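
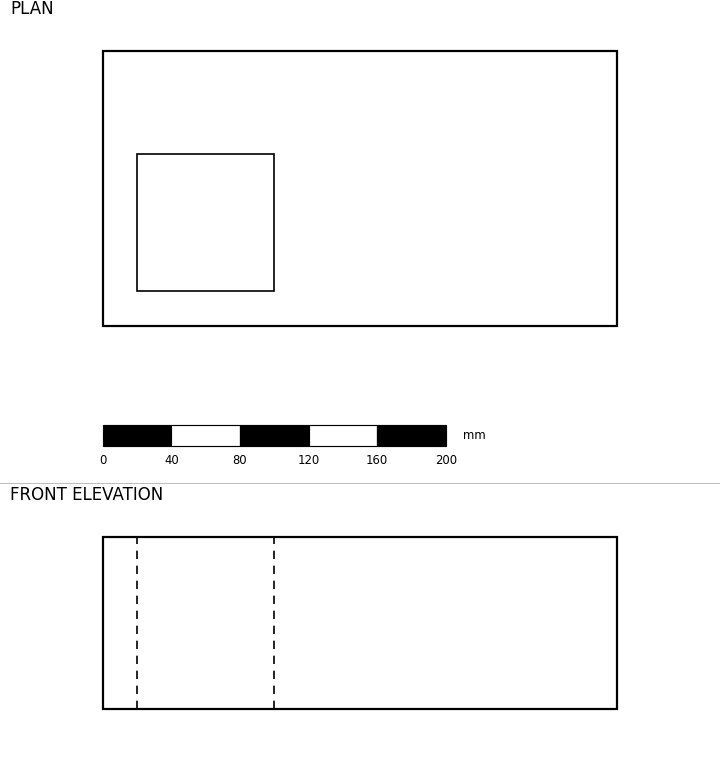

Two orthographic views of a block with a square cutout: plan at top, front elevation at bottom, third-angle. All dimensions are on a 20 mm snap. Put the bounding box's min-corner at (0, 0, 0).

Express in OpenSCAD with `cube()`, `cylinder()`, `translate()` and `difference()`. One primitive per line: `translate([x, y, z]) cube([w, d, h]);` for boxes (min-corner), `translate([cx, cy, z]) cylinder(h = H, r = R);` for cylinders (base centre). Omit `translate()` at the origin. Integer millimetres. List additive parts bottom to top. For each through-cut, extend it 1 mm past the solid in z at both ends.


difference() {
  cube([300, 160, 100]);
  translate([20, 20, -1]) cube([80, 80, 102]);
}


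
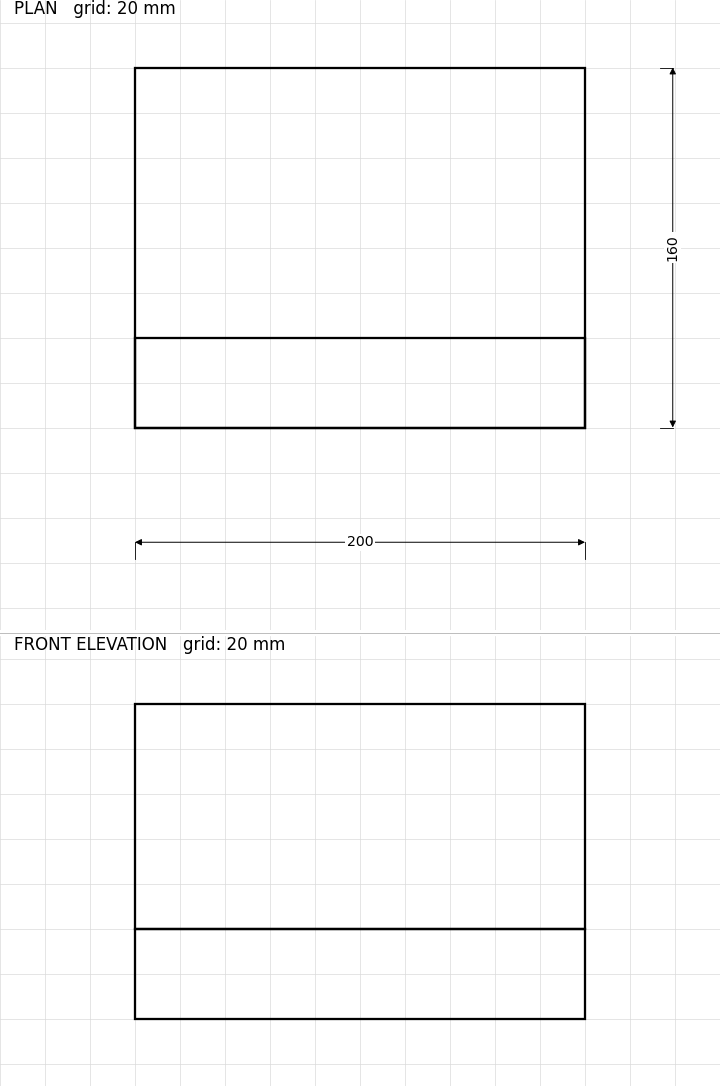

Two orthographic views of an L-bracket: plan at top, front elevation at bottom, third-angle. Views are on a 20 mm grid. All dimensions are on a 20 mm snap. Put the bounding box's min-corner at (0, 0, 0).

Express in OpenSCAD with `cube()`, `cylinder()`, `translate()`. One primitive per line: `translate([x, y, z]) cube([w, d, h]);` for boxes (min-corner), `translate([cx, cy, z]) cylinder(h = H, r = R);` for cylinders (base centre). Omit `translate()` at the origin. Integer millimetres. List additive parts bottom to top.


cube([200, 160, 40]);
translate([0, 0, 40]) cube([200, 40, 100]);


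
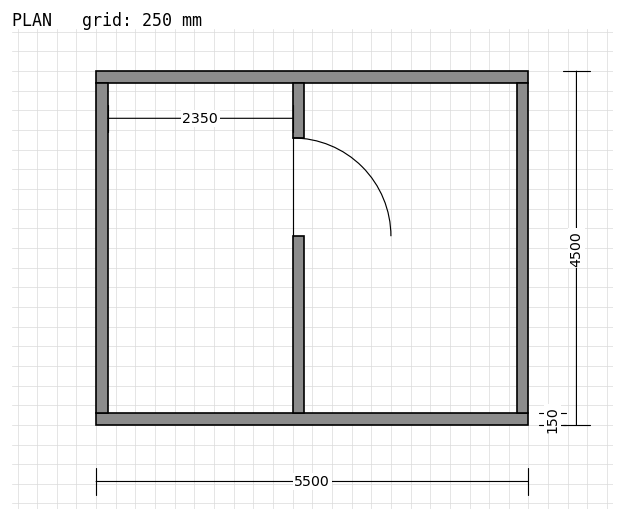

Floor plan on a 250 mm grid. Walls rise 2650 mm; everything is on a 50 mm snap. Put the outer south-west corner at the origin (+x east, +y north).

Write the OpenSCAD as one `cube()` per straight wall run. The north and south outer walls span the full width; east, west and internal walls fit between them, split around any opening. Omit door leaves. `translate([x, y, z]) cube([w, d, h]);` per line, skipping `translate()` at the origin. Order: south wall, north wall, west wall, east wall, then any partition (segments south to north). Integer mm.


cube([5500, 150, 2650]);
translate([0, 4350, 0]) cube([5500, 150, 2650]);
translate([0, 150, 0]) cube([150, 4200, 2650]);
translate([5350, 150, 0]) cube([150, 4200, 2650]);
translate([2500, 150, 0]) cube([150, 2250, 2650]);
translate([2500, 3650, 0]) cube([150, 700, 2650]);


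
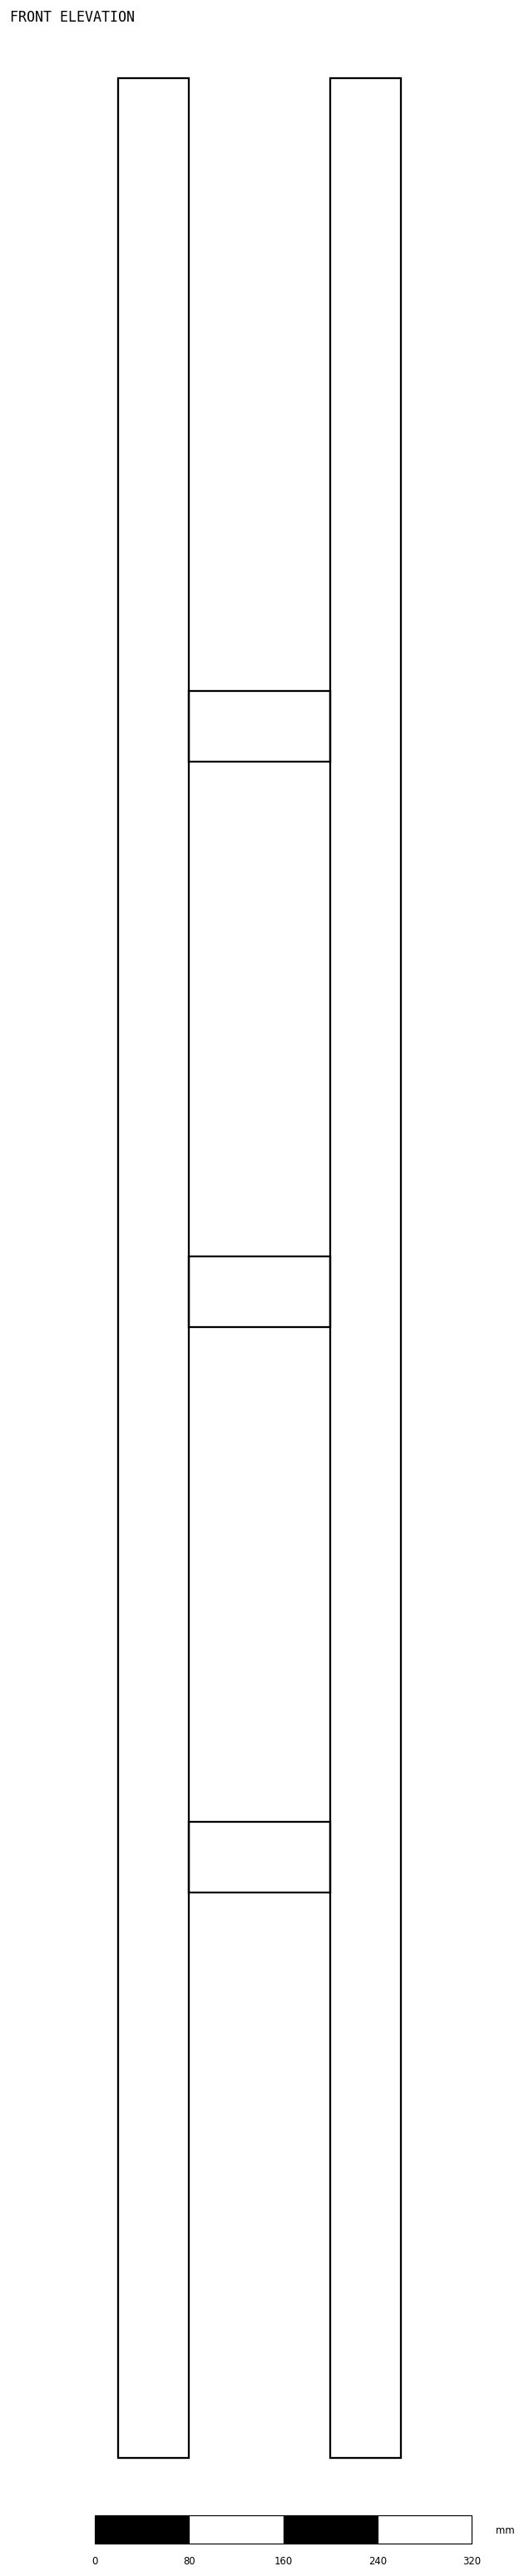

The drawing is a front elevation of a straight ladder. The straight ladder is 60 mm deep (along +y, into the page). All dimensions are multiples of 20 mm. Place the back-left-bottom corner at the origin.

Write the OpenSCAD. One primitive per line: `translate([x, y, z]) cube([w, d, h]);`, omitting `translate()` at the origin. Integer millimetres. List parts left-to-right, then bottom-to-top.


cube([60, 60, 2020]);
translate([60, 0, 480]) cube([120, 60, 60]);
translate([60, 0, 960]) cube([120, 60, 60]);
translate([60, 0, 1440]) cube([120, 60, 60]);
translate([180, 0, 0]) cube([60, 60, 2020]);


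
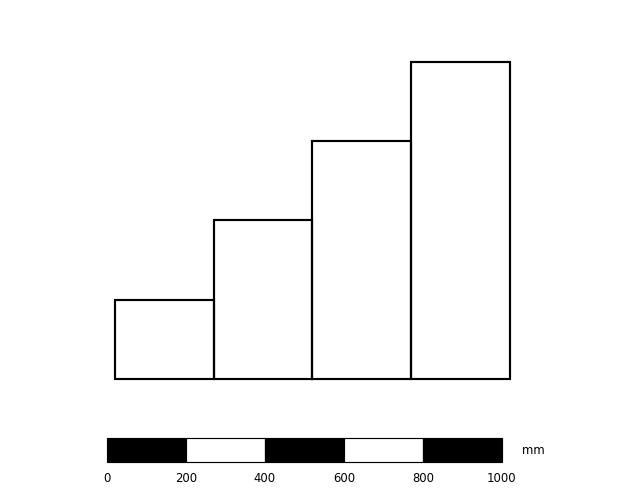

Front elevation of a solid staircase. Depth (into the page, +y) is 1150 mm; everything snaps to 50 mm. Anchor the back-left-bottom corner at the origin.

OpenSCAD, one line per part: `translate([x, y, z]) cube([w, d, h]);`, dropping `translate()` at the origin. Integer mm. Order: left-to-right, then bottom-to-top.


cube([250, 1150, 200]);
translate([250, 0, 0]) cube([250, 1150, 400]);
translate([500, 0, 0]) cube([250, 1150, 600]);
translate([750, 0, 0]) cube([250, 1150, 800]);


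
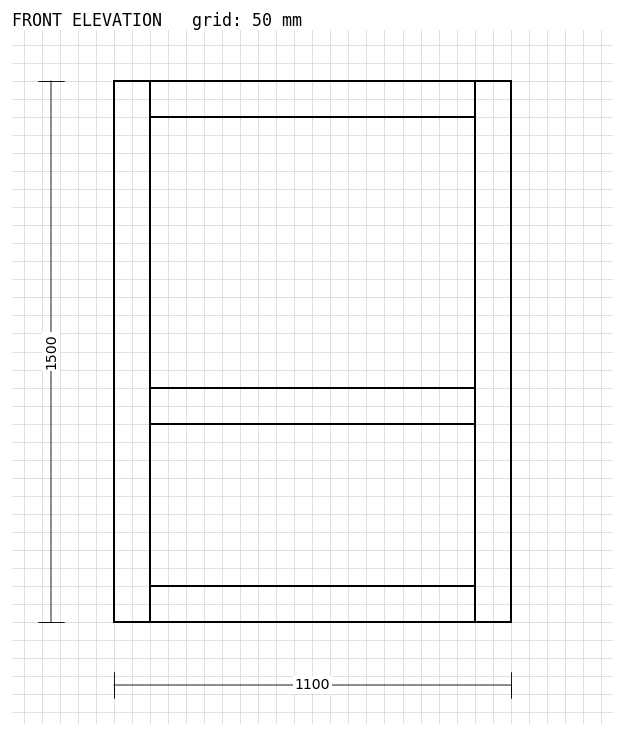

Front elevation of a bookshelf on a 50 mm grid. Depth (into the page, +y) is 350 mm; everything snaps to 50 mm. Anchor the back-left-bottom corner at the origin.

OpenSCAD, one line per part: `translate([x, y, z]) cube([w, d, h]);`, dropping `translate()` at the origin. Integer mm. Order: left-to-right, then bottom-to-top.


cube([100, 350, 1500]);
translate([100, 0, 0]) cube([900, 350, 100]);
translate([100, 0, 550]) cube([900, 350, 100]);
translate([100, 0, 1400]) cube([900, 350, 100]);
translate([1000, 0, 0]) cube([100, 350, 1500]);


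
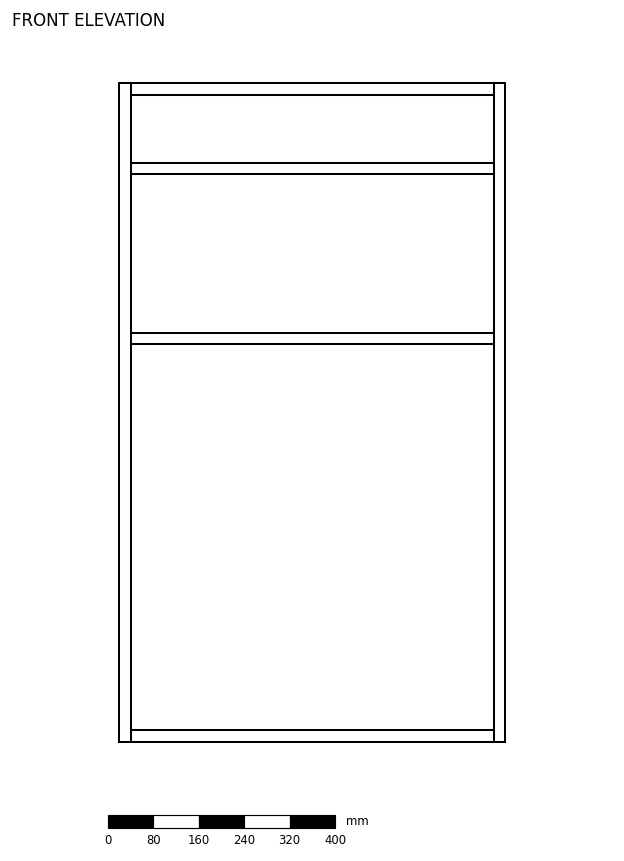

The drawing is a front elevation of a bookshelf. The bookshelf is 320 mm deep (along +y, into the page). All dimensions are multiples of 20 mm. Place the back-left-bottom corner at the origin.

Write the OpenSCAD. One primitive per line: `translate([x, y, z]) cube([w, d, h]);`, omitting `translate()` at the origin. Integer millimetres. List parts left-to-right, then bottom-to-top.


cube([20, 320, 1160]);
translate([20, 0, 0]) cube([640, 320, 20]);
translate([20, 0, 700]) cube([640, 320, 20]);
translate([20, 0, 1000]) cube([640, 320, 20]);
translate([20, 0, 1140]) cube([640, 320, 20]);
translate([660, 0, 0]) cube([20, 320, 1160]);


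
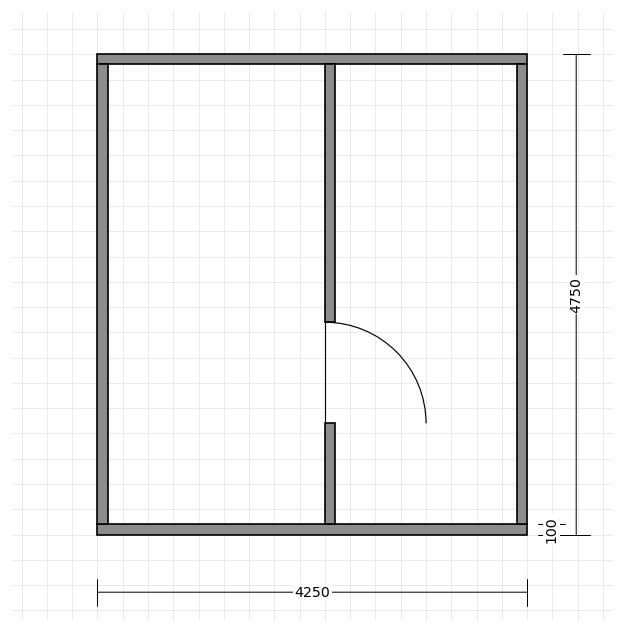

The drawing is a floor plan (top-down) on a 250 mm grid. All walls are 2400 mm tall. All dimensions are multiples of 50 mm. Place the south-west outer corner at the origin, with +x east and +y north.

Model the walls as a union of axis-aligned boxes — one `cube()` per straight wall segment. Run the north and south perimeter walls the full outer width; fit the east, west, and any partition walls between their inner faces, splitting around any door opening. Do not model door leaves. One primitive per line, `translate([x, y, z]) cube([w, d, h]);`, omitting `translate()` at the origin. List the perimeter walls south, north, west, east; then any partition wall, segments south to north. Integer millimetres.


cube([4250, 100, 2400]);
translate([0, 4650, 0]) cube([4250, 100, 2400]);
translate([0, 100, 0]) cube([100, 4550, 2400]);
translate([4150, 100, 0]) cube([100, 4550, 2400]);
translate([2250, 100, 0]) cube([100, 1000, 2400]);
translate([2250, 2100, 0]) cube([100, 2550, 2400]);


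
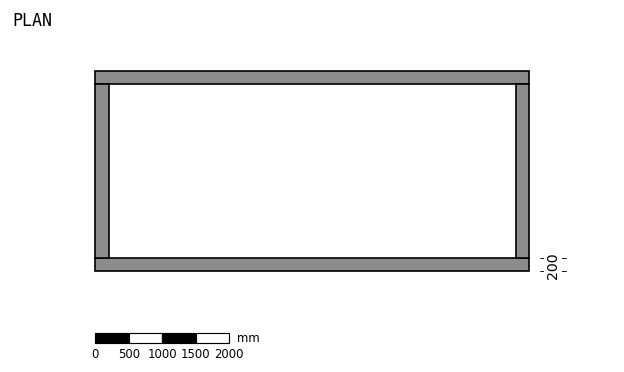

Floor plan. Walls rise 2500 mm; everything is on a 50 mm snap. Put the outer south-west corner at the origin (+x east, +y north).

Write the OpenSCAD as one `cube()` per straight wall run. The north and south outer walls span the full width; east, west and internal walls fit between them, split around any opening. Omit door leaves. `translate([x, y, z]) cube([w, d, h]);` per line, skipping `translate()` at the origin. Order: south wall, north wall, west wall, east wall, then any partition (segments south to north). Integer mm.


cube([6500, 200, 2500]);
translate([0, 2800, 0]) cube([6500, 200, 2500]);
translate([0, 200, 0]) cube([200, 2600, 2500]);
translate([6300, 200, 0]) cube([200, 2600, 2500]);


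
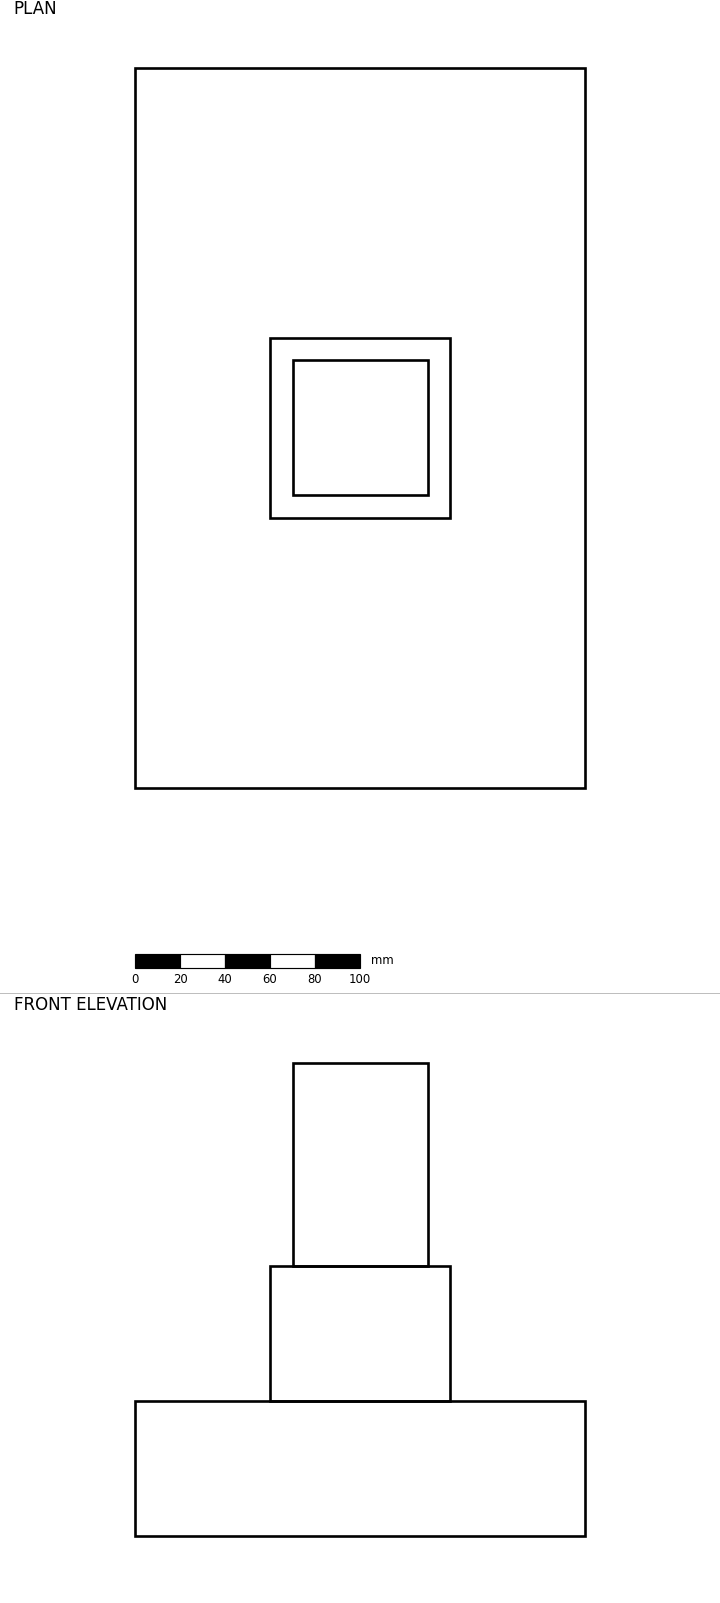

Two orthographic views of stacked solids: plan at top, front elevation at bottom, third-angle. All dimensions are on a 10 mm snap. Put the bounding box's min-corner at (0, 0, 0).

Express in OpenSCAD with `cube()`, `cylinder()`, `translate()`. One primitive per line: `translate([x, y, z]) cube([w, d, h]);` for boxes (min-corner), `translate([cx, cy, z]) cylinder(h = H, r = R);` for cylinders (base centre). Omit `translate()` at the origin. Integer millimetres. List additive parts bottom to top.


cube([200, 320, 60]);
translate([60, 120, 60]) cube([80, 80, 60]);
translate([70, 130, 120]) cube([60, 60, 90]);


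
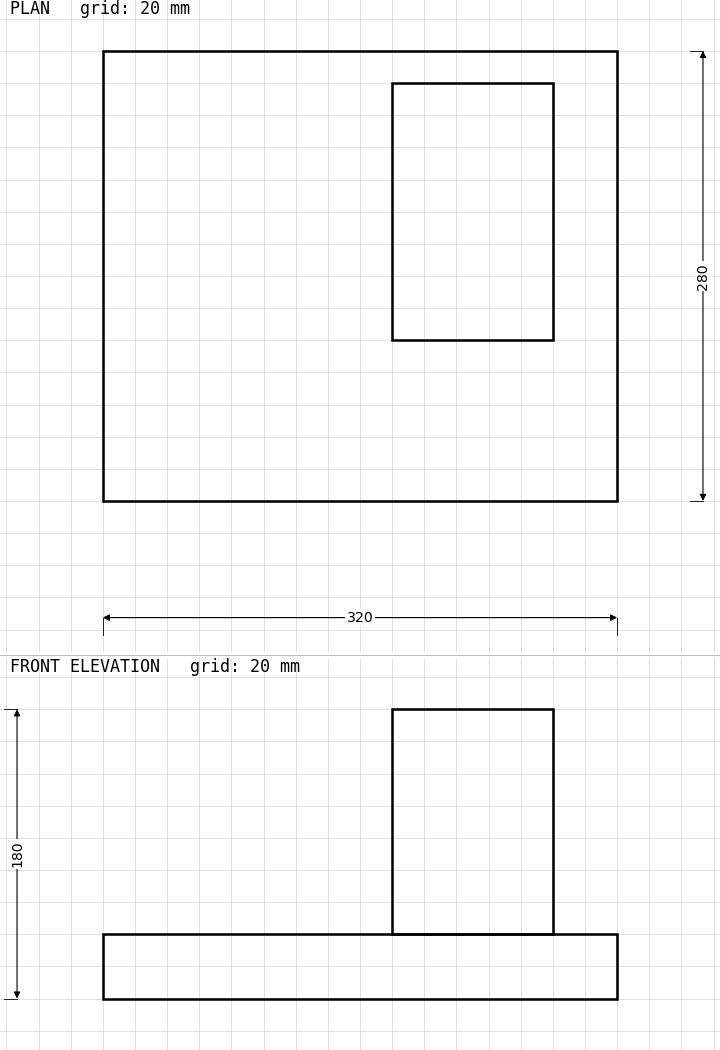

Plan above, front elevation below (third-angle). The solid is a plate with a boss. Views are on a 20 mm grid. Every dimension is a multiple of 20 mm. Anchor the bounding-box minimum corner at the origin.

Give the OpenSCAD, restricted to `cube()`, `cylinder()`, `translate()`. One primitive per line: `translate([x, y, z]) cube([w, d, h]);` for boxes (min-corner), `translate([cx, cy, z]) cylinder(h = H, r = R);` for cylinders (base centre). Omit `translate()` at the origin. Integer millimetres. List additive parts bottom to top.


cube([320, 280, 40]);
translate([180, 100, 40]) cube([100, 160, 140]);


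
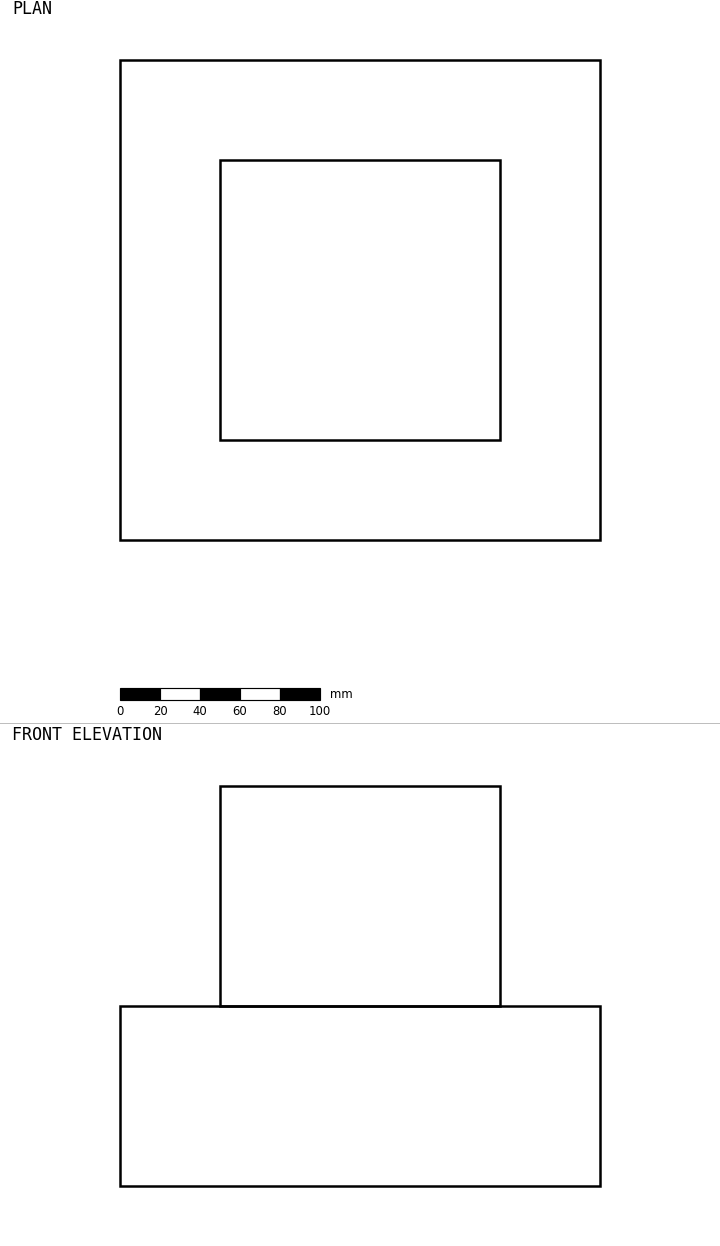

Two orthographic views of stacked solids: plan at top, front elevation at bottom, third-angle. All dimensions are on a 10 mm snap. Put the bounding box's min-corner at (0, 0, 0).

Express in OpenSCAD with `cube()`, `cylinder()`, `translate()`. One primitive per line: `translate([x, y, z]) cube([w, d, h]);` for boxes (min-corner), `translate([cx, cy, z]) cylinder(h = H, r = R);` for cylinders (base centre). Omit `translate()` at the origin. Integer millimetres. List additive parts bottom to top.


cube([240, 240, 90]);
translate([50, 50, 90]) cube([140, 140, 110]);


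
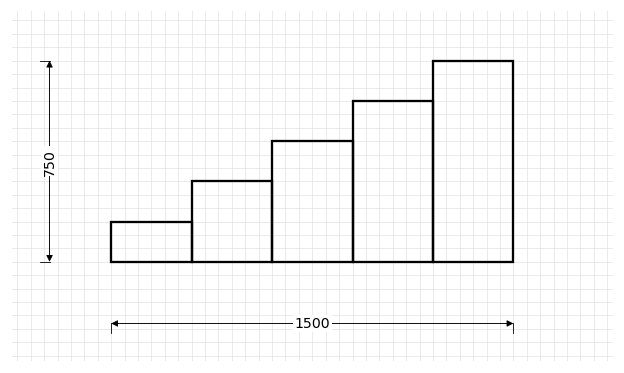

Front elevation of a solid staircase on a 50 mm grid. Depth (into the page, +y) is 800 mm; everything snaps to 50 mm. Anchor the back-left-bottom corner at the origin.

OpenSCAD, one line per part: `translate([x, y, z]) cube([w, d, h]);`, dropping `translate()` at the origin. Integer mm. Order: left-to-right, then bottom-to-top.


cube([300, 800, 150]);
translate([300, 0, 0]) cube([300, 800, 300]);
translate([600, 0, 0]) cube([300, 800, 450]);
translate([900, 0, 0]) cube([300, 800, 600]);
translate([1200, 0, 0]) cube([300, 800, 750]);


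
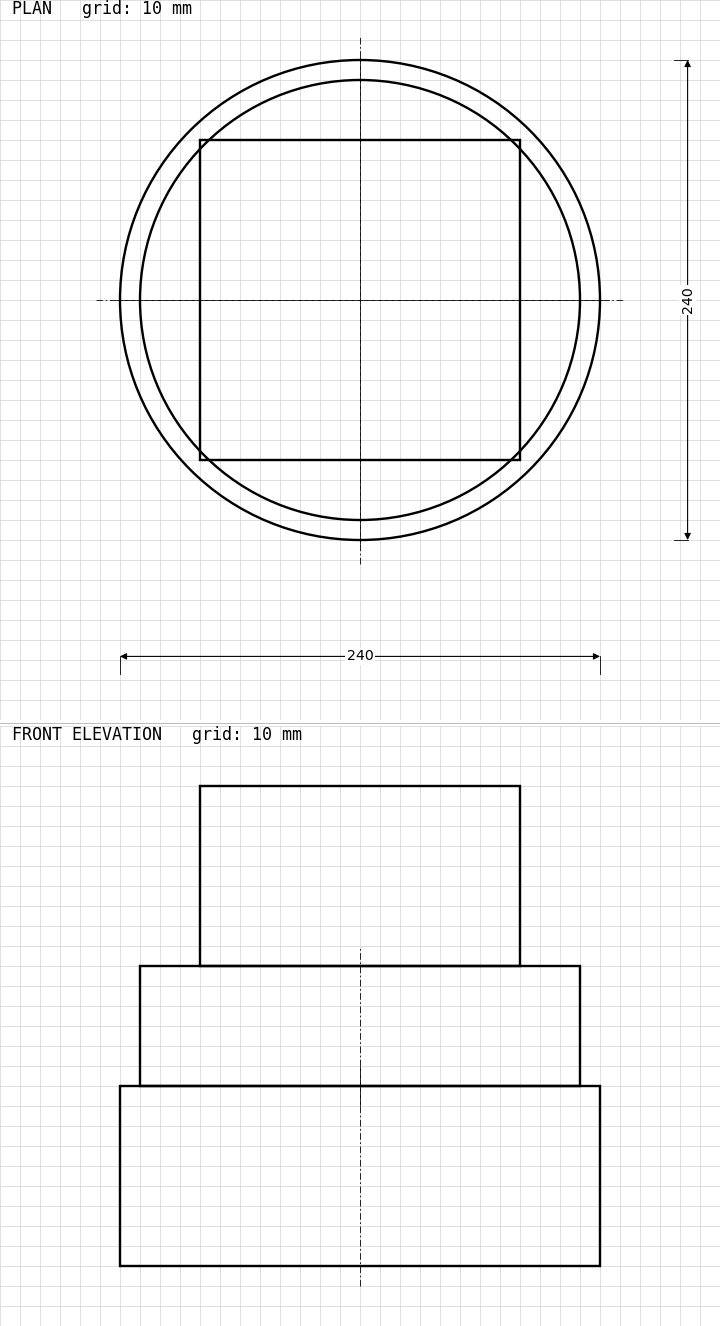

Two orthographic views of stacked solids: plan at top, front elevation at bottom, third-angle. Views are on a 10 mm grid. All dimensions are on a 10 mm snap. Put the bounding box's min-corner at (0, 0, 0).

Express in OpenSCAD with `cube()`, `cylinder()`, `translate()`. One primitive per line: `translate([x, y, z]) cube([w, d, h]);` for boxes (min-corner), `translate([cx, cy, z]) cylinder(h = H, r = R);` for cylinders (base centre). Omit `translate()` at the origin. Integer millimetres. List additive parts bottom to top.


translate([120, 120, 0]) cylinder(h = 90, r = 120);
translate([120, 120, 90]) cylinder(h = 60, r = 110);
translate([40, 40, 150]) cube([160, 160, 90]);


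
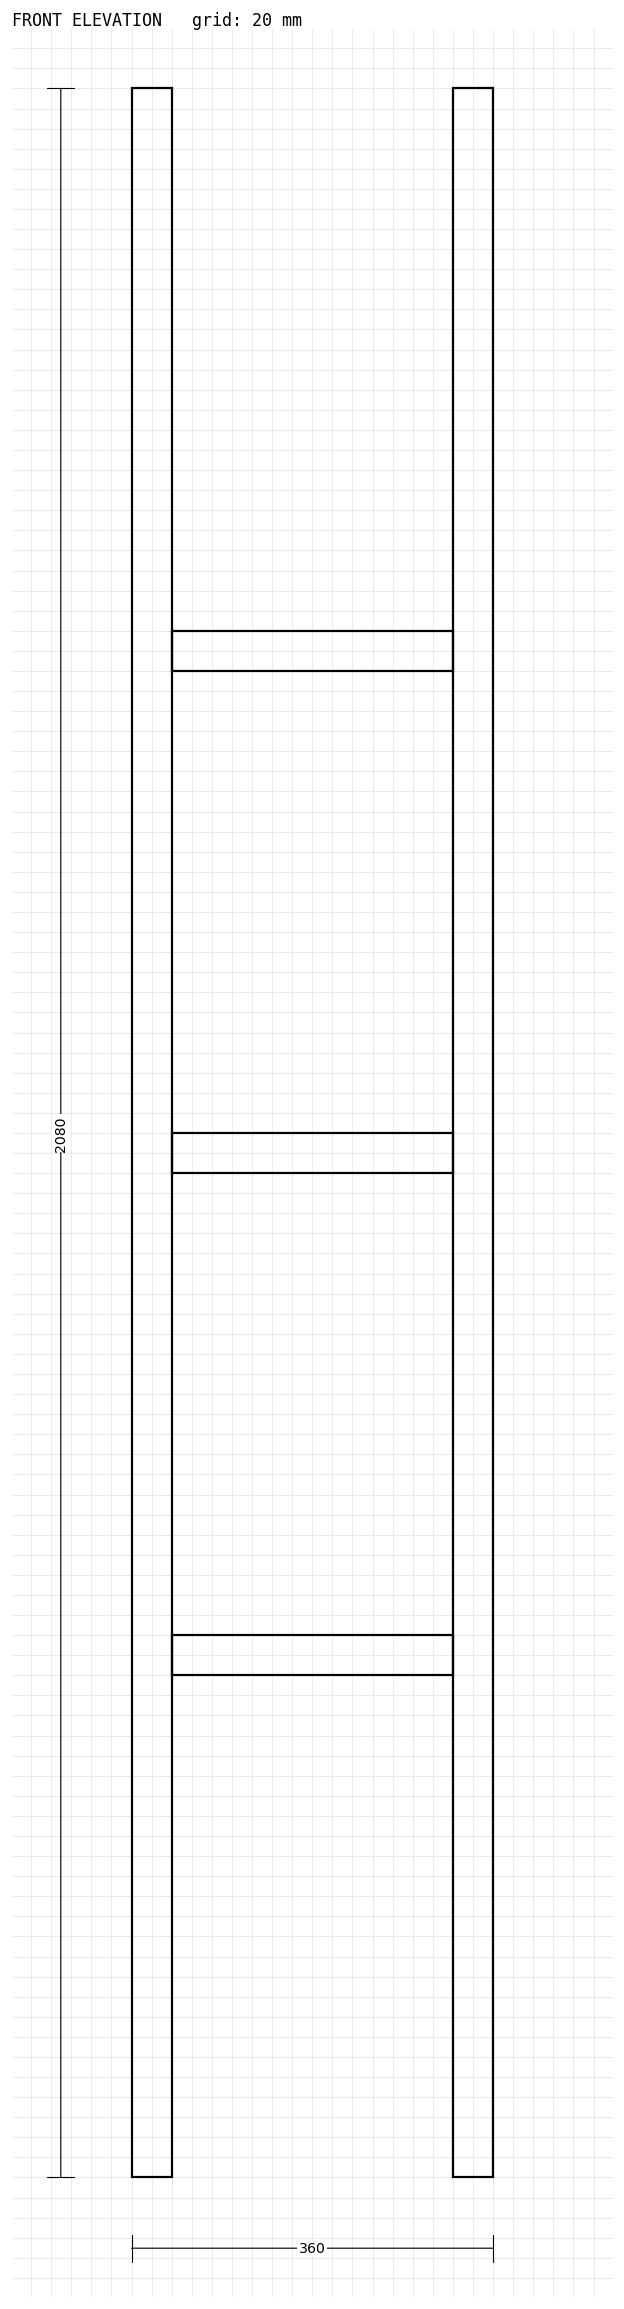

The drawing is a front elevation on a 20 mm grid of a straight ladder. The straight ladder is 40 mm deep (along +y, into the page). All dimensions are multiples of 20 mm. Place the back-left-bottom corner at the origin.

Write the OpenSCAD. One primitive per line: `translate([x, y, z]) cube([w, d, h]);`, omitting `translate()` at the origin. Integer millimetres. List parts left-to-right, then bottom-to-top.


cube([40, 40, 2080]);
translate([40, 0, 500]) cube([280, 40, 40]);
translate([40, 0, 1000]) cube([280, 40, 40]);
translate([40, 0, 1500]) cube([280, 40, 40]);
translate([320, 0, 0]) cube([40, 40, 2080]);


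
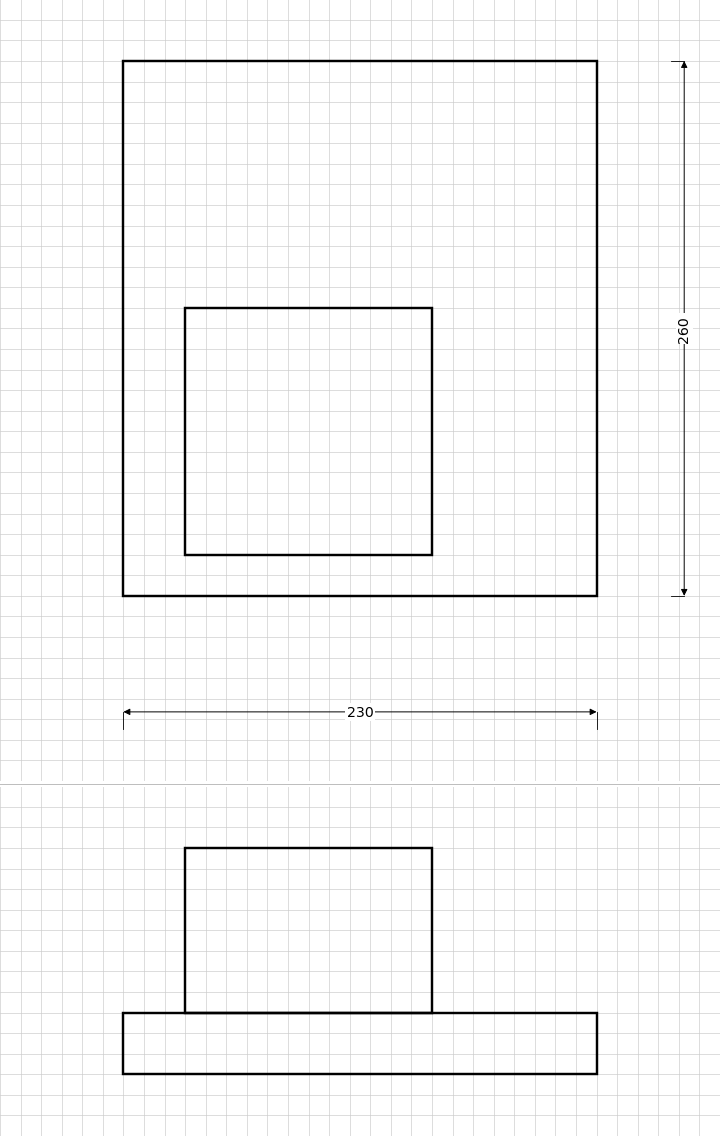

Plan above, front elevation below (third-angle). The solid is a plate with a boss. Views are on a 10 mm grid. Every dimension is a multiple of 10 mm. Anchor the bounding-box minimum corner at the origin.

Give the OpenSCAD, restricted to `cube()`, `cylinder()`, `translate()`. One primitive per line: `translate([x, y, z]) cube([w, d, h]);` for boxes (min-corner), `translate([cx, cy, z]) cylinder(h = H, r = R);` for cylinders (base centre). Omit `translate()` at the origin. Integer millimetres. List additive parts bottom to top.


cube([230, 260, 30]);
translate([30, 20, 30]) cube([120, 120, 80]);


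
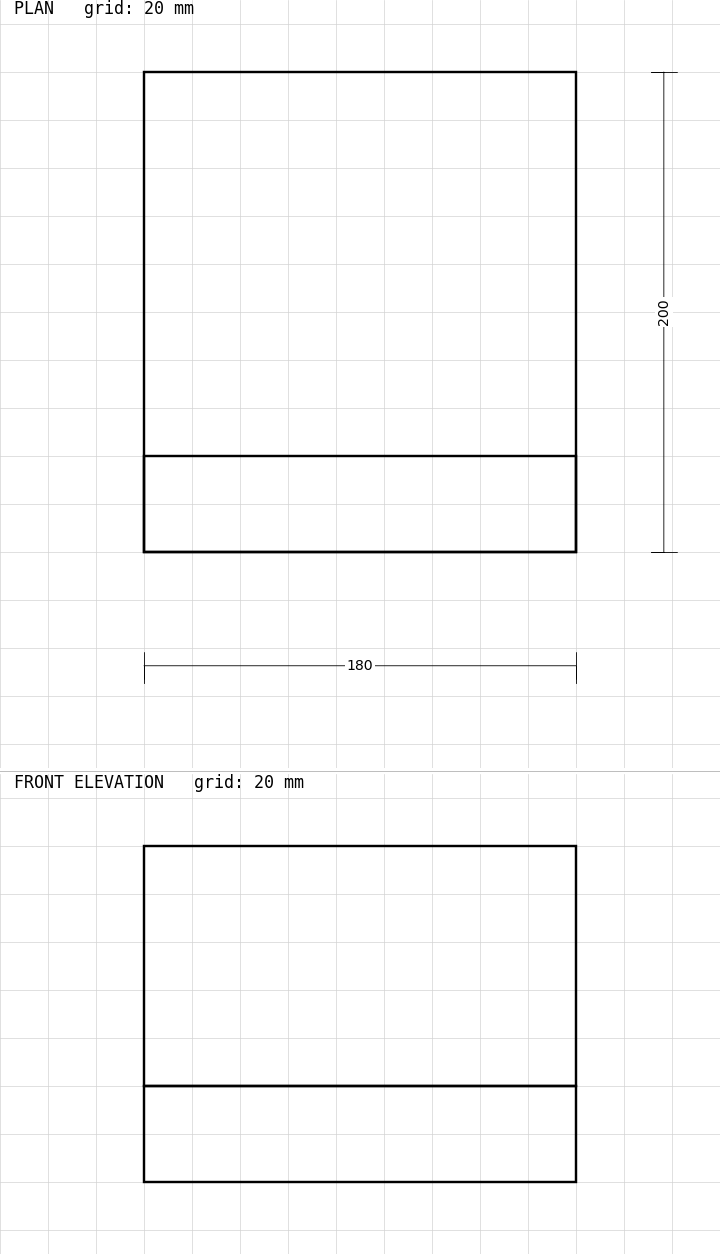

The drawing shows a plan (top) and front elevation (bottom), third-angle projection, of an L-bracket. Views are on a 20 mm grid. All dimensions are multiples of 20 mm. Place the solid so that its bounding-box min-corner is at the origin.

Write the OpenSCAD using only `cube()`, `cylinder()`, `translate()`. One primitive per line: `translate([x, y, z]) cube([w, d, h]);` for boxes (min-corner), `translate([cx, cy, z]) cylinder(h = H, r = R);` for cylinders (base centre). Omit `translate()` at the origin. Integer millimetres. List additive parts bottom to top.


cube([180, 200, 40]);
translate([0, 0, 40]) cube([180, 40, 100]);


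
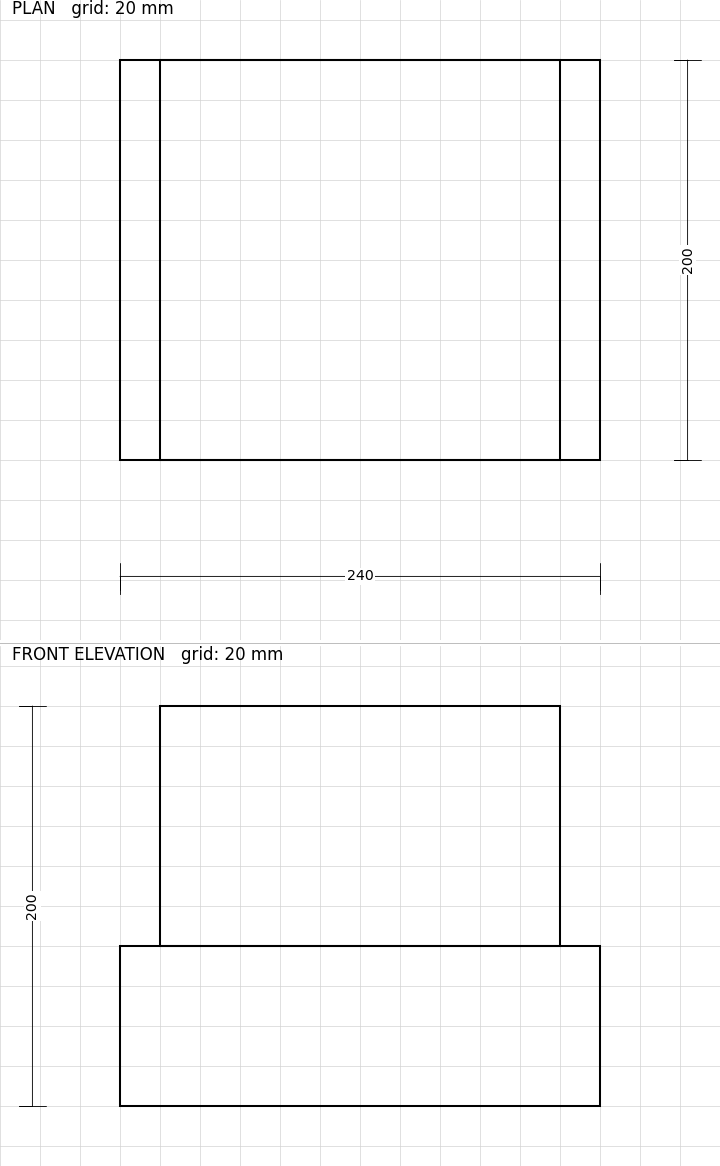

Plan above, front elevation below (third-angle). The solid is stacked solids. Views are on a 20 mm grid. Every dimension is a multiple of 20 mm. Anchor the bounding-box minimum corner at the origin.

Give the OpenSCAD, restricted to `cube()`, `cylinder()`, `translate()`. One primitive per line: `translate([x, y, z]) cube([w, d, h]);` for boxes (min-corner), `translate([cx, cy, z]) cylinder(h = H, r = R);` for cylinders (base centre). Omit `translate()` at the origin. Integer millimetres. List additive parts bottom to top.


cube([240, 200, 80]);
translate([20, 0, 80]) cube([200, 200, 120]);


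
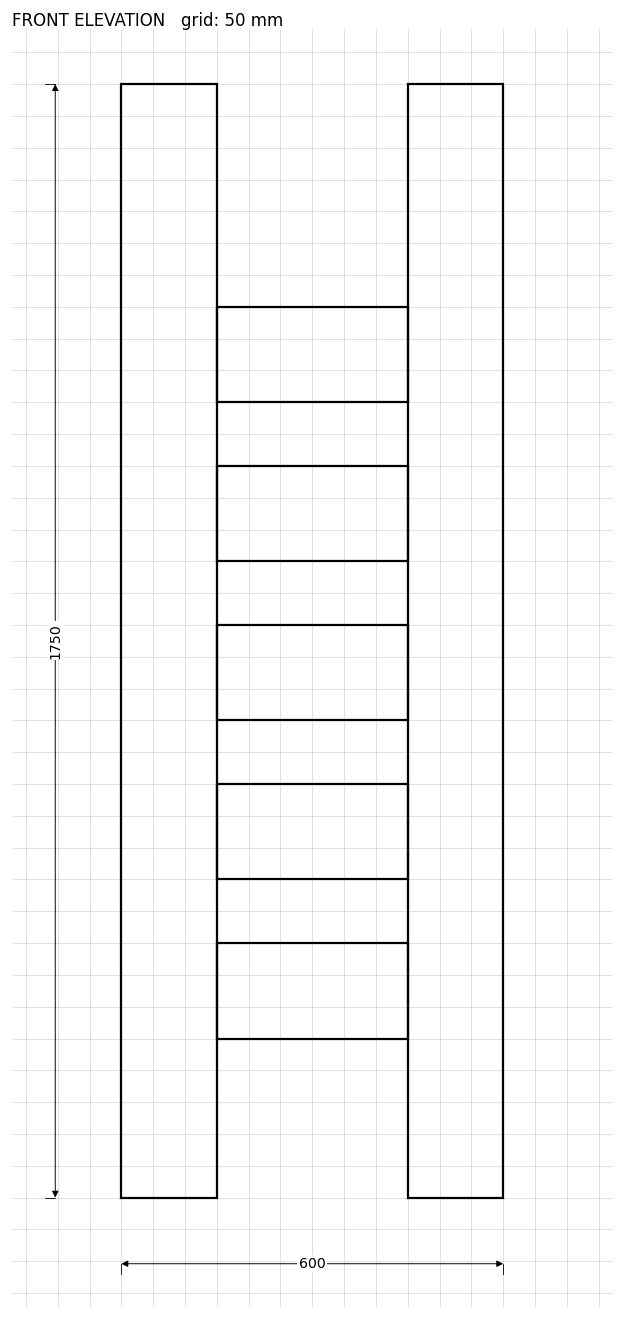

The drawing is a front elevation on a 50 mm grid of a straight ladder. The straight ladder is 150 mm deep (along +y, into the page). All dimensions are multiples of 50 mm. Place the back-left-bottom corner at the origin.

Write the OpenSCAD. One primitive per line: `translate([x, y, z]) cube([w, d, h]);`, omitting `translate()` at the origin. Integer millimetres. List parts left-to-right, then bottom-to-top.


cube([150, 150, 1750]);
translate([150, 0, 250]) cube([300, 150, 150]);
translate([150, 0, 500]) cube([300, 150, 150]);
translate([150, 0, 750]) cube([300, 150, 150]);
translate([150, 0, 1000]) cube([300, 150, 150]);
translate([150, 0, 1250]) cube([300, 150, 150]);
translate([450, 0, 0]) cube([150, 150, 1750]);


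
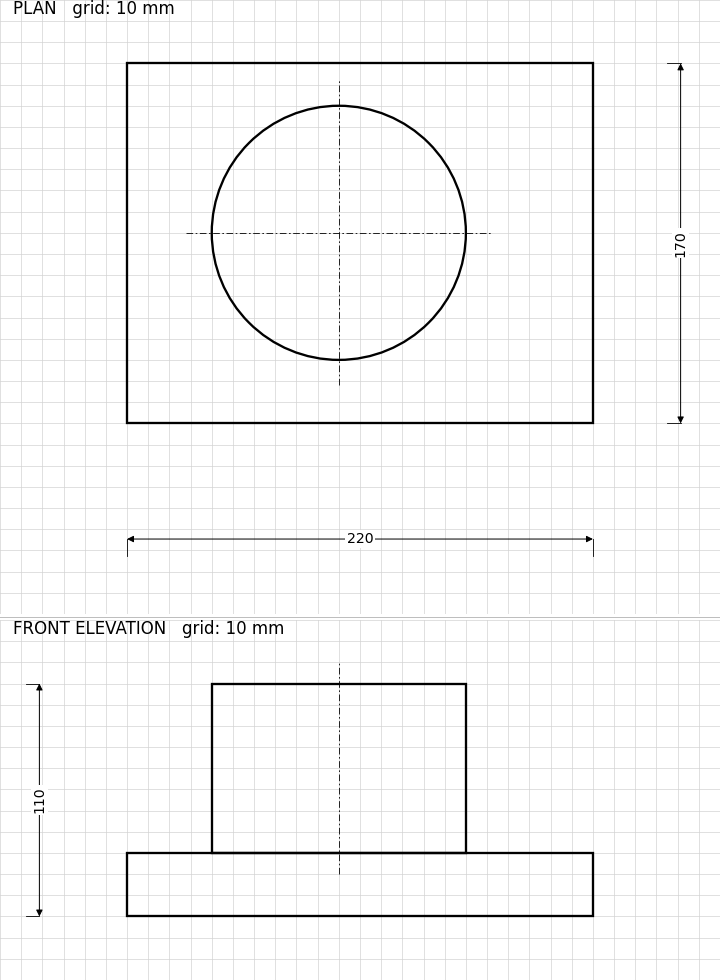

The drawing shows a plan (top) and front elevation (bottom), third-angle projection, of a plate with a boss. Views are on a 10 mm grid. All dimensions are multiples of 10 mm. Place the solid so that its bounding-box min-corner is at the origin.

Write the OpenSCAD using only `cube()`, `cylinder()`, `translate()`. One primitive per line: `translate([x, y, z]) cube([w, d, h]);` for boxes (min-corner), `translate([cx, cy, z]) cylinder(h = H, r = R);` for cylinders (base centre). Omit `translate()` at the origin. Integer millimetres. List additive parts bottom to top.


cube([220, 170, 30]);
translate([100, 90, 30]) cylinder(h = 80, r = 60);


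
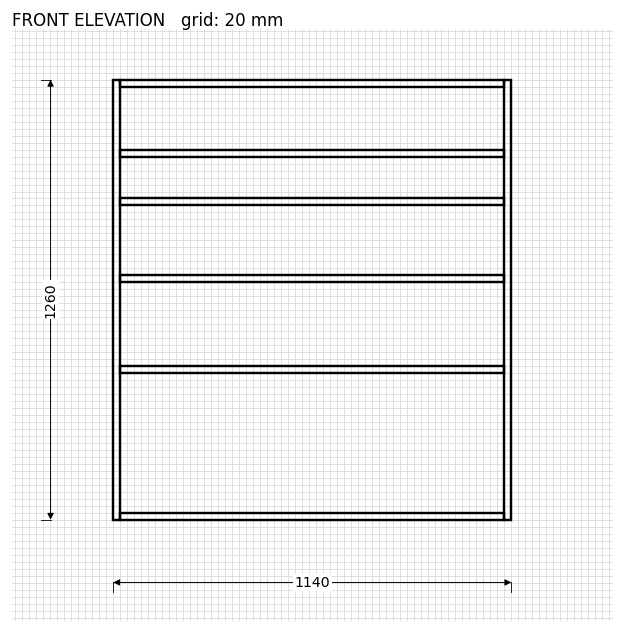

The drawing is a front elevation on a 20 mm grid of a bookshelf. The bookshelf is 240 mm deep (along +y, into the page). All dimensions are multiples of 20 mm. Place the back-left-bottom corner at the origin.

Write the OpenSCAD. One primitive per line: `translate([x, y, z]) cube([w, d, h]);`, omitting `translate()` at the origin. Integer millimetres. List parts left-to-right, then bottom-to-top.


cube([20, 240, 1260]);
translate([20, 0, 0]) cube([1100, 240, 20]);
translate([20, 0, 420]) cube([1100, 240, 20]);
translate([20, 0, 680]) cube([1100, 240, 20]);
translate([20, 0, 900]) cube([1100, 240, 20]);
translate([20, 0, 1040]) cube([1100, 240, 20]);
translate([20, 0, 1240]) cube([1100, 240, 20]);
translate([1120, 0, 0]) cube([20, 240, 1260]);


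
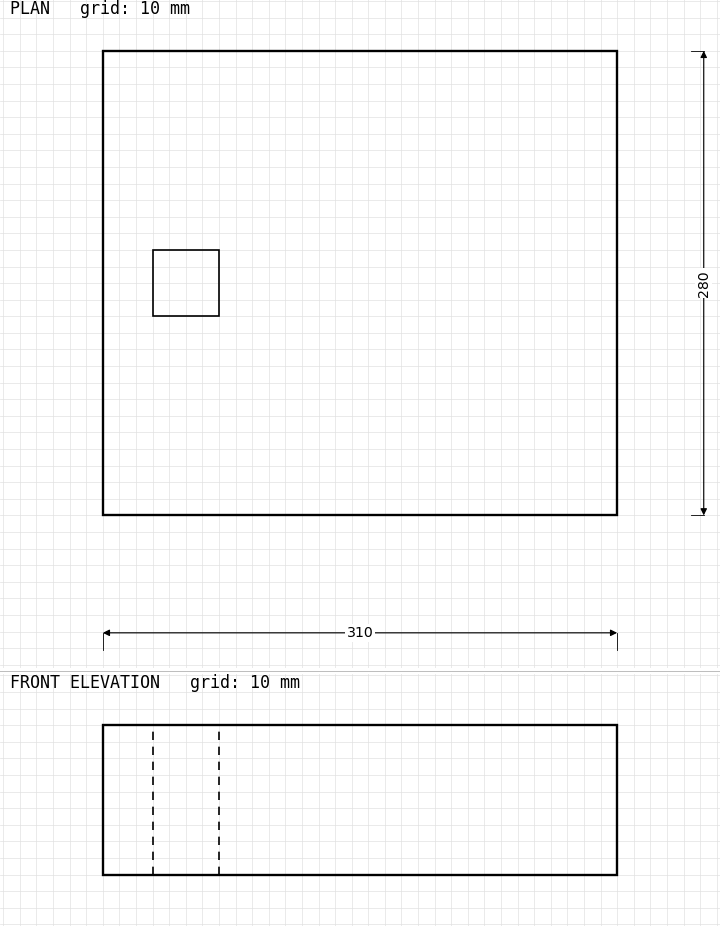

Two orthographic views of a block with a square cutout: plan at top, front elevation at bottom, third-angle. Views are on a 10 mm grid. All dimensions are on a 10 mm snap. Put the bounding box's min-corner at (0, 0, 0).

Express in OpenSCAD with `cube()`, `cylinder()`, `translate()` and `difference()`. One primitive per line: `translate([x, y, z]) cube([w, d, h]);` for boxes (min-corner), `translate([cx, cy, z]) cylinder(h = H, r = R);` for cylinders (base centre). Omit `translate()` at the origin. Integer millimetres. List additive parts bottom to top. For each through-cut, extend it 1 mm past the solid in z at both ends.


difference() {
  cube([310, 280, 90]);
  translate([30, 120, -1]) cube([40, 40, 92]);
}


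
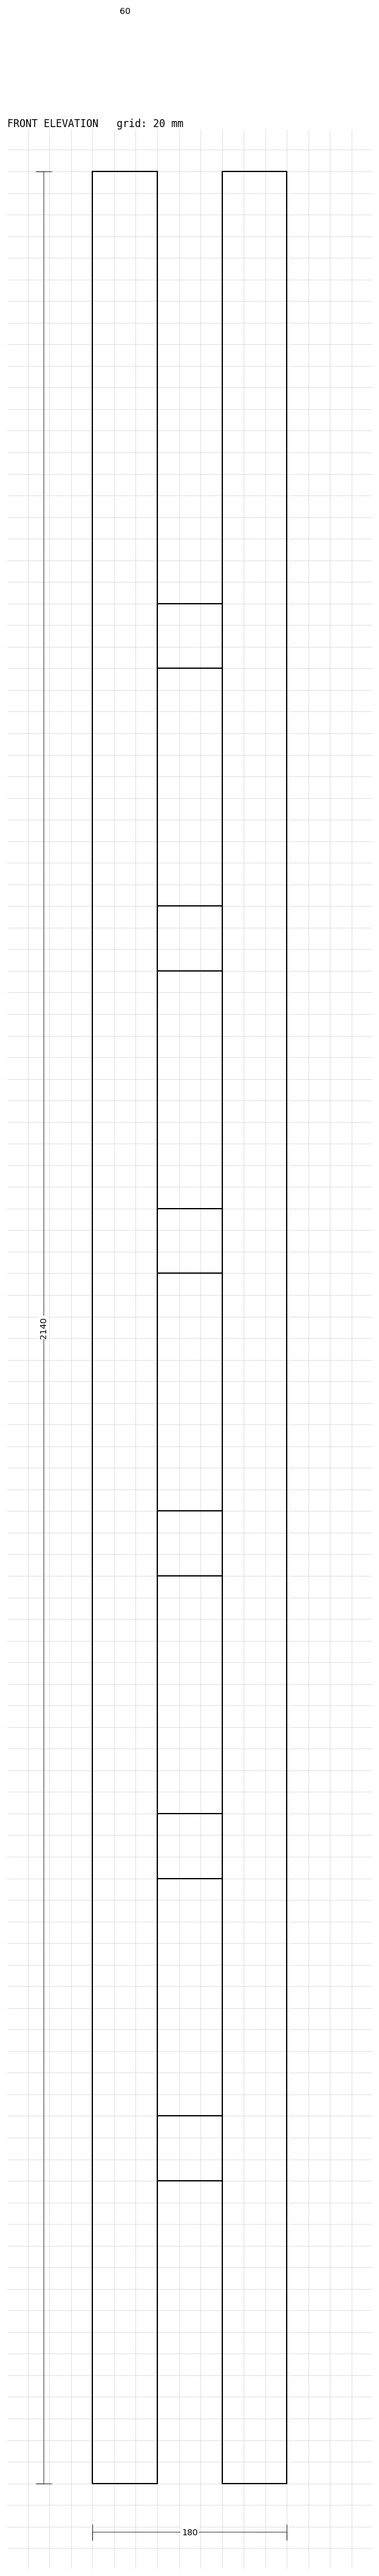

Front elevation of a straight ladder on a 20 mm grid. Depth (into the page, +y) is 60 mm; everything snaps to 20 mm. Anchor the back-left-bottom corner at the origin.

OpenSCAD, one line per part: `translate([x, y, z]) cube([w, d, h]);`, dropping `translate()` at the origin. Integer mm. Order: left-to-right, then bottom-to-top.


cube([60, 60, 2140]);
translate([60, 0, 280]) cube([60, 60, 60]);
translate([60, 0, 560]) cube([60, 60, 60]);
translate([60, 0, 840]) cube([60, 60, 60]);
translate([60, 0, 1120]) cube([60, 60, 60]);
translate([60, 0, 1400]) cube([60, 60, 60]);
translate([60, 0, 1680]) cube([60, 60, 60]);
translate([120, 0, 0]) cube([60, 60, 2140]);


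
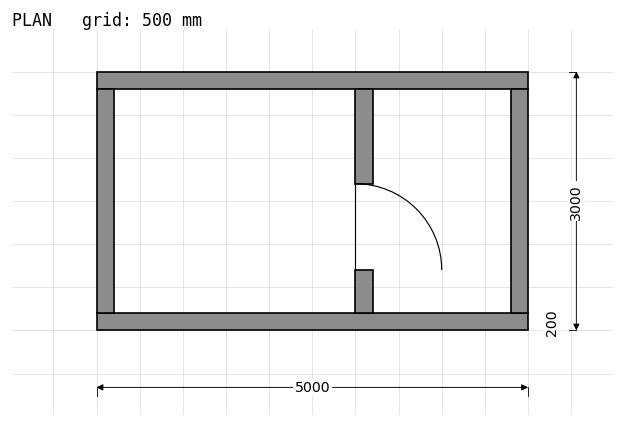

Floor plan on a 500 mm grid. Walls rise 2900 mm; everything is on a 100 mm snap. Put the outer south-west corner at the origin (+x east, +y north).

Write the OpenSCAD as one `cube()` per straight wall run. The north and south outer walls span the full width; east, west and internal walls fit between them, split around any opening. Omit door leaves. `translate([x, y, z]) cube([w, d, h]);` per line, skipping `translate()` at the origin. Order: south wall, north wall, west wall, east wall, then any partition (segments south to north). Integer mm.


cube([5000, 200, 2900]);
translate([0, 2800, 0]) cube([5000, 200, 2900]);
translate([0, 200, 0]) cube([200, 2600, 2900]);
translate([4800, 200, 0]) cube([200, 2600, 2900]);
translate([3000, 200, 0]) cube([200, 500, 2900]);
translate([3000, 1700, 0]) cube([200, 1100, 2900]);


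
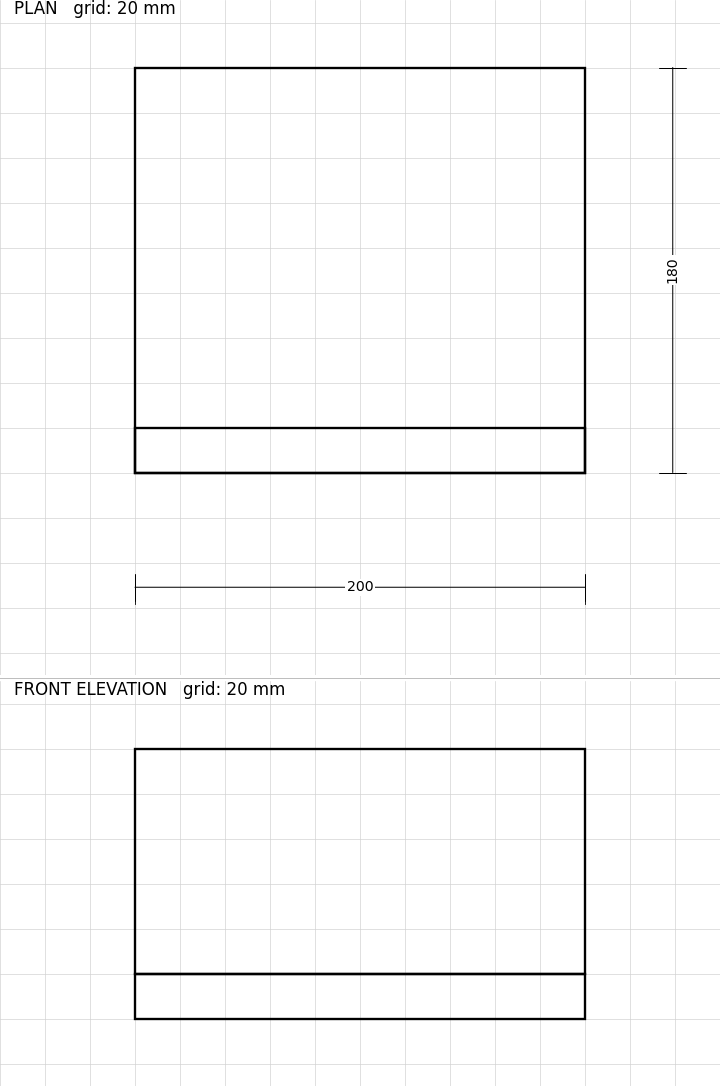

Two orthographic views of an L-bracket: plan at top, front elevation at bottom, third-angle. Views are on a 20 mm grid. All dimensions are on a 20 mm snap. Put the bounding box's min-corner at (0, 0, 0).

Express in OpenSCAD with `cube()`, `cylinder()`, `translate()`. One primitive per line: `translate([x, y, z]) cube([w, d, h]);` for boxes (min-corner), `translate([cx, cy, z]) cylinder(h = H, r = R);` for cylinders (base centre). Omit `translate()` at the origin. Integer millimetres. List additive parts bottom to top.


cube([200, 180, 20]);
translate([0, 0, 20]) cube([200, 20, 100]);


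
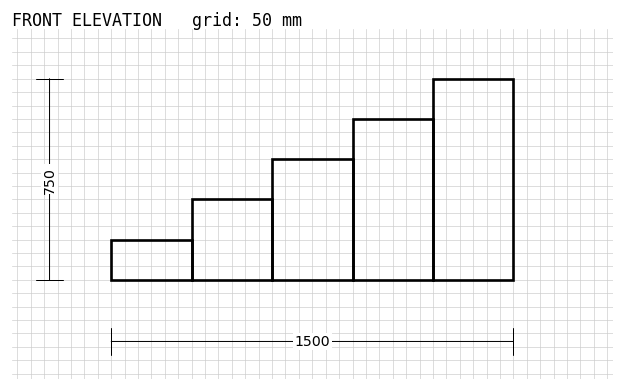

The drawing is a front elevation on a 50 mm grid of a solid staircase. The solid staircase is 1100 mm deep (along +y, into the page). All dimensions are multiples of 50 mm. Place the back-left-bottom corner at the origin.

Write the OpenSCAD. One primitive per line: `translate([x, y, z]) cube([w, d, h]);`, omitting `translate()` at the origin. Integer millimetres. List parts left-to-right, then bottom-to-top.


cube([300, 1100, 150]);
translate([300, 0, 0]) cube([300, 1100, 300]);
translate([600, 0, 0]) cube([300, 1100, 450]);
translate([900, 0, 0]) cube([300, 1100, 600]);
translate([1200, 0, 0]) cube([300, 1100, 750]);


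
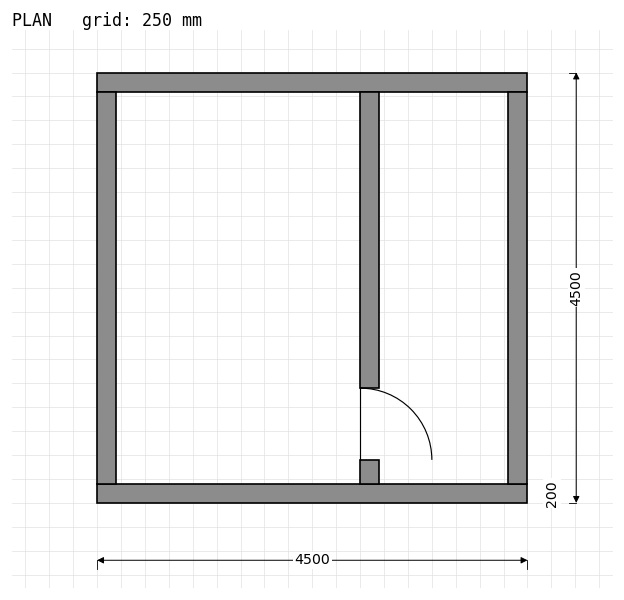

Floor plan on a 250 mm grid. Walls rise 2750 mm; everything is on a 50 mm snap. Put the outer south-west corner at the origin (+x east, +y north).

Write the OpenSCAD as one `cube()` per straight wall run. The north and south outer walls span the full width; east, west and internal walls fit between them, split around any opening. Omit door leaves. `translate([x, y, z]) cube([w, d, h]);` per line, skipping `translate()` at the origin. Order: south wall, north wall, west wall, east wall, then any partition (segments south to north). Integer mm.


cube([4500, 200, 2750]);
translate([0, 4300, 0]) cube([4500, 200, 2750]);
translate([0, 200, 0]) cube([200, 4100, 2750]);
translate([4300, 200, 0]) cube([200, 4100, 2750]);
translate([2750, 200, 0]) cube([200, 250, 2750]);
translate([2750, 1200, 0]) cube([200, 3100, 2750]);


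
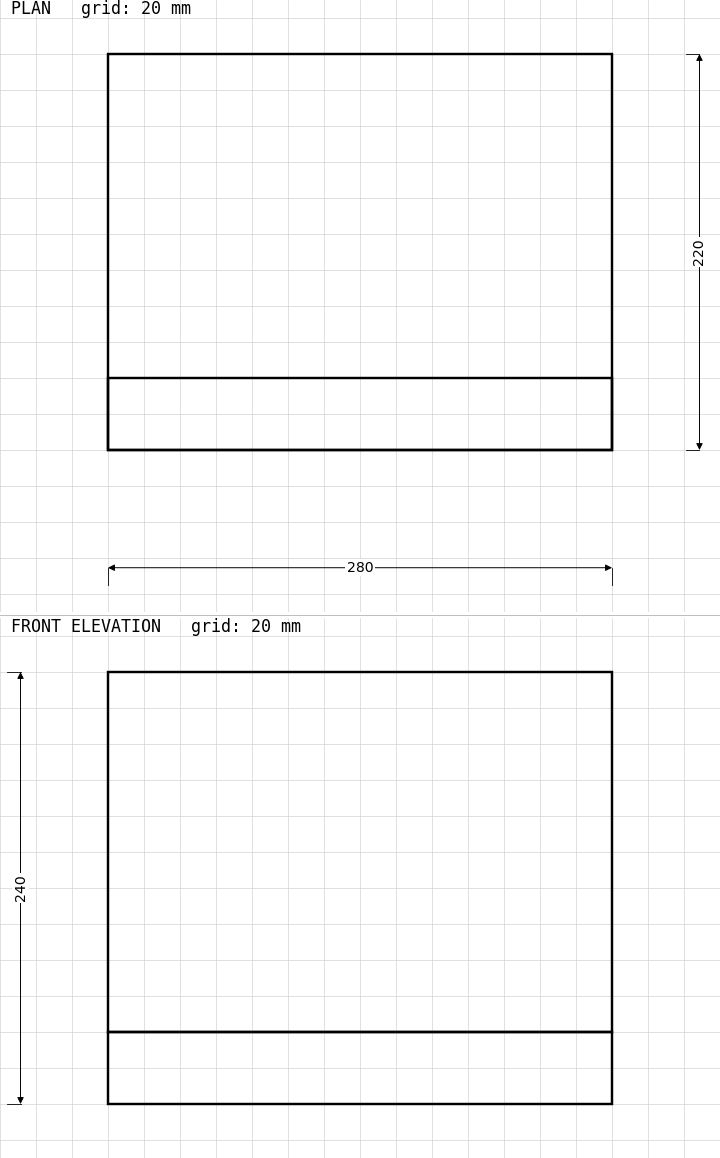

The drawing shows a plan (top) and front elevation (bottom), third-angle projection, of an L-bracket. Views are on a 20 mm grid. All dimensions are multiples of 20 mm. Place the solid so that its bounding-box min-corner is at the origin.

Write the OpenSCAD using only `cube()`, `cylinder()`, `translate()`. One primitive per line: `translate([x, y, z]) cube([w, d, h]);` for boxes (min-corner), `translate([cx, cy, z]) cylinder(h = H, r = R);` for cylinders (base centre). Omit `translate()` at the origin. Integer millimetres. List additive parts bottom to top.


cube([280, 220, 40]);
translate([0, 0, 40]) cube([280, 40, 200]);


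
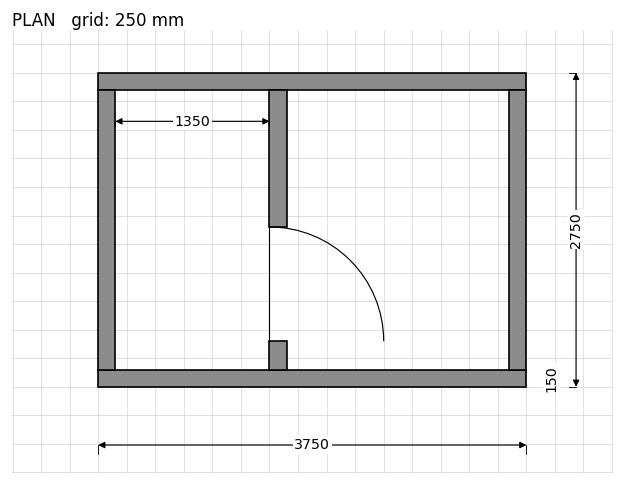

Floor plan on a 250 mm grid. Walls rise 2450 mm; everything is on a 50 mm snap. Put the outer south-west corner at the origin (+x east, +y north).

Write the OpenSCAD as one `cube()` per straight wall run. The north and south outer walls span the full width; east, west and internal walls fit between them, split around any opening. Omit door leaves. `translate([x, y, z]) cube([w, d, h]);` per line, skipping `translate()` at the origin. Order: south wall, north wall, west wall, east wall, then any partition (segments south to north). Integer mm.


cube([3750, 150, 2450]);
translate([0, 2600, 0]) cube([3750, 150, 2450]);
translate([0, 150, 0]) cube([150, 2450, 2450]);
translate([3600, 150, 0]) cube([150, 2450, 2450]);
translate([1500, 150, 0]) cube([150, 250, 2450]);
translate([1500, 1400, 0]) cube([150, 1200, 2450]);


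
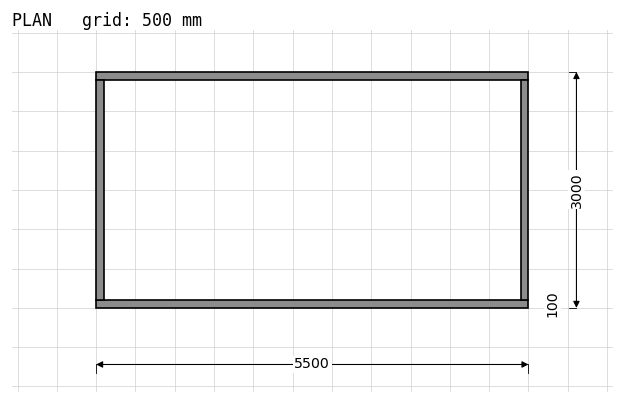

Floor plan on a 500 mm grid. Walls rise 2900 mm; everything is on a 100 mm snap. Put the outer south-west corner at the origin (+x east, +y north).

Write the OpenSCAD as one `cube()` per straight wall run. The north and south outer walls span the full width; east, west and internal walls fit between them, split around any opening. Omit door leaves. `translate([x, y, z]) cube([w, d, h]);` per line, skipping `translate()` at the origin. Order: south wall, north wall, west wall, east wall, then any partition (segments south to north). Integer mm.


cube([5500, 100, 2900]);
translate([0, 2900, 0]) cube([5500, 100, 2900]);
translate([0, 100, 0]) cube([100, 2800, 2900]);
translate([5400, 100, 0]) cube([100, 2800, 2900]);


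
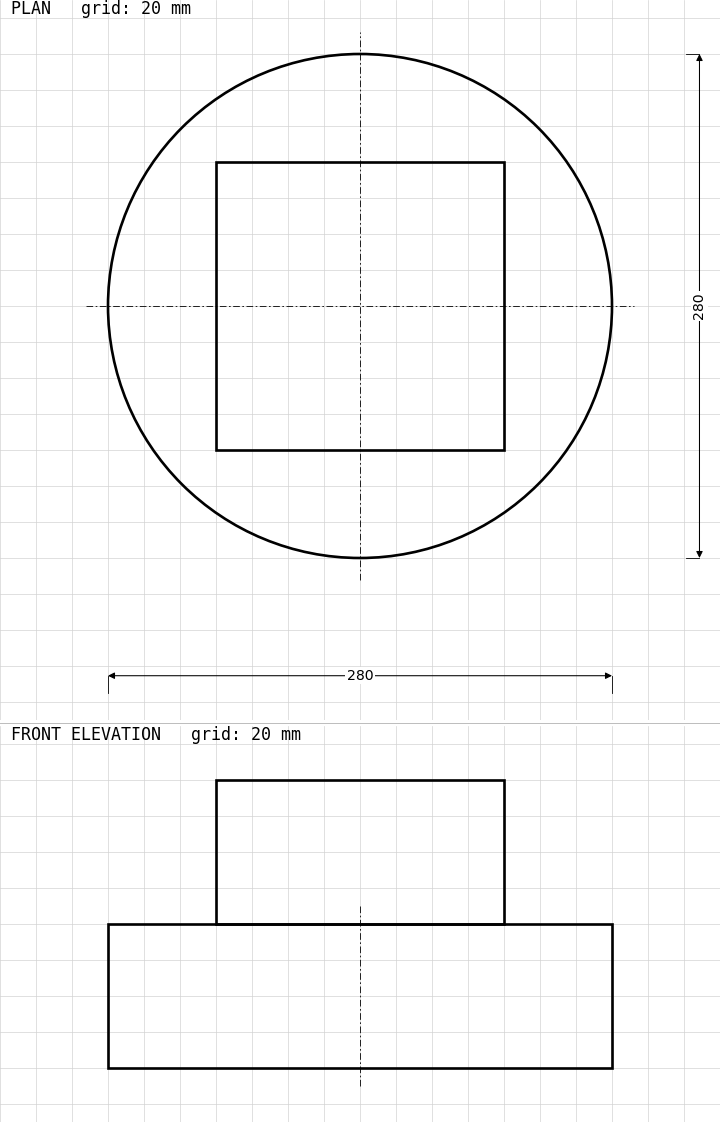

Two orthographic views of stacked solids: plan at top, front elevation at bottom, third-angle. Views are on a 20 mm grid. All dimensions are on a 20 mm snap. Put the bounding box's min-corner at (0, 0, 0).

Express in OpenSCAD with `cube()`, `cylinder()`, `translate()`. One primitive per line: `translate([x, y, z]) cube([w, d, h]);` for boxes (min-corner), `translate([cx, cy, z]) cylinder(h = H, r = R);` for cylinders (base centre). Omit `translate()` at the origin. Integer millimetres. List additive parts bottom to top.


translate([140, 140, 0]) cylinder(h = 80, r = 140);
translate([60, 60, 80]) cube([160, 160, 80]);


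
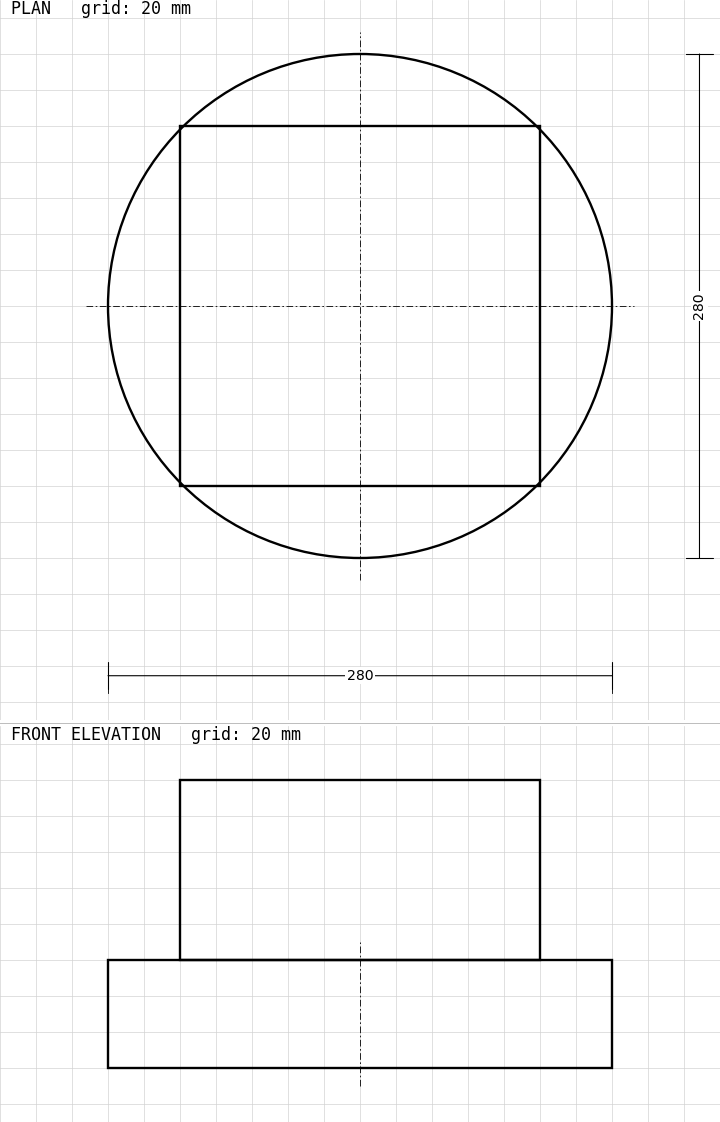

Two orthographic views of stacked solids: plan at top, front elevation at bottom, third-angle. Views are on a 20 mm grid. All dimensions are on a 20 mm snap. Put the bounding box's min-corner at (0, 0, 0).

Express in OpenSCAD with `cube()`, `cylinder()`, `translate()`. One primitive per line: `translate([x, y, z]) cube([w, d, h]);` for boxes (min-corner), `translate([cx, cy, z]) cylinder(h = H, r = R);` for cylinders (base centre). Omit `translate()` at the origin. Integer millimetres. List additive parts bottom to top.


translate([140, 140, 0]) cylinder(h = 60, r = 140);
translate([40, 40, 60]) cube([200, 200, 100]);


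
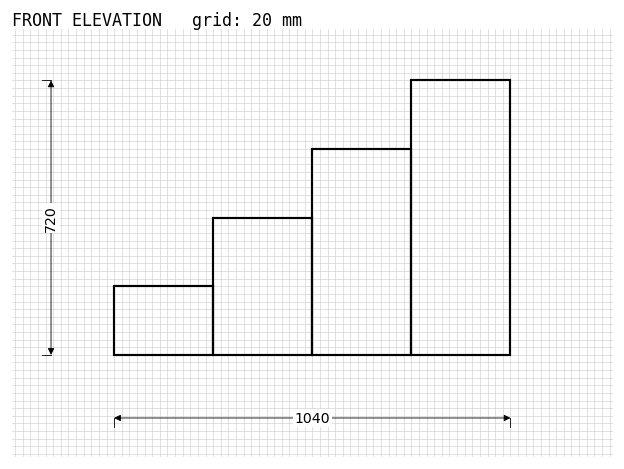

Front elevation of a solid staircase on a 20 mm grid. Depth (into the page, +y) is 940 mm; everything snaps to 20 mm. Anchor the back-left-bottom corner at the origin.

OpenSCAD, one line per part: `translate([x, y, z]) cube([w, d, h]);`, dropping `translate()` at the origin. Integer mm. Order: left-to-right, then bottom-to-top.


cube([260, 940, 180]);
translate([260, 0, 0]) cube([260, 940, 360]);
translate([520, 0, 0]) cube([260, 940, 540]);
translate([780, 0, 0]) cube([260, 940, 720]);


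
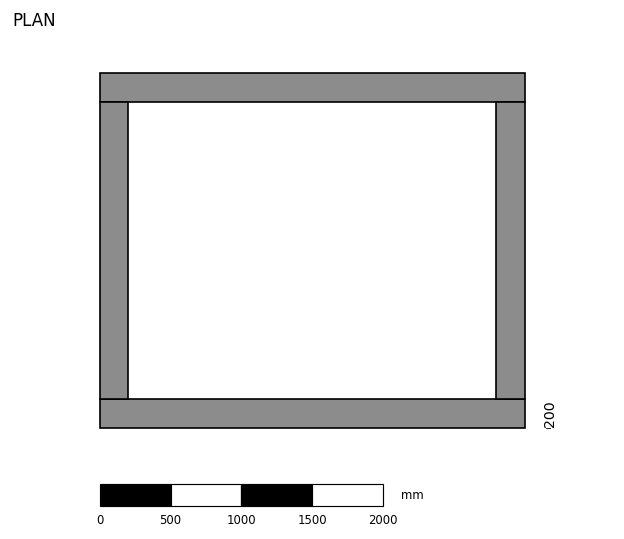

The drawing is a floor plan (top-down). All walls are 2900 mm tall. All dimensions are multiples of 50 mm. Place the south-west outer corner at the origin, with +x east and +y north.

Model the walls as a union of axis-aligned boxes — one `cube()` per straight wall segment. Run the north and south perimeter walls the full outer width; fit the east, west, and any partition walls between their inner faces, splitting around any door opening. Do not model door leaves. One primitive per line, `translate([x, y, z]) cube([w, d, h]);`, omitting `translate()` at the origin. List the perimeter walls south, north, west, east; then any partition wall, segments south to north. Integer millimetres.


cube([3000, 200, 2900]);
translate([0, 2300, 0]) cube([3000, 200, 2900]);
translate([0, 200, 0]) cube([200, 2100, 2900]);
translate([2800, 200, 0]) cube([200, 2100, 2900]);


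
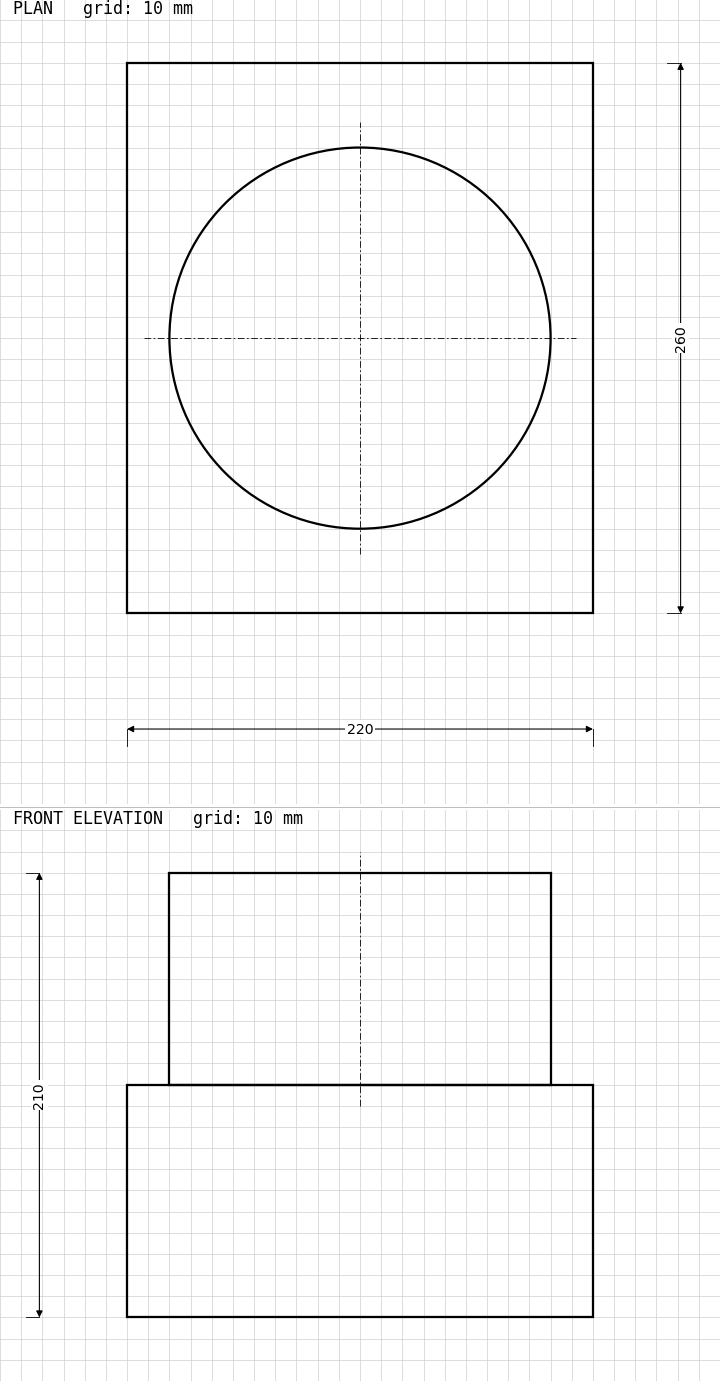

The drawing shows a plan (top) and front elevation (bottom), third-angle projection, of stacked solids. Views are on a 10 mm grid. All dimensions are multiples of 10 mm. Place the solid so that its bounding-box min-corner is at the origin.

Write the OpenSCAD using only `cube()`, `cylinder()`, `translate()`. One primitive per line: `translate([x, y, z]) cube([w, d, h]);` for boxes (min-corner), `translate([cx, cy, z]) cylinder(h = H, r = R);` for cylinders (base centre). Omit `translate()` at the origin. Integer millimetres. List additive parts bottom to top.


cube([220, 260, 110]);
translate([110, 130, 110]) cylinder(h = 100, r = 90);
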